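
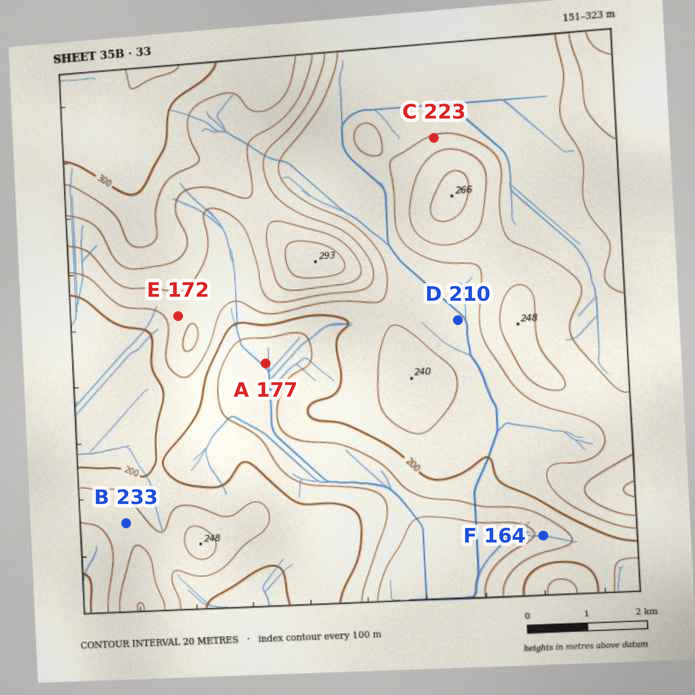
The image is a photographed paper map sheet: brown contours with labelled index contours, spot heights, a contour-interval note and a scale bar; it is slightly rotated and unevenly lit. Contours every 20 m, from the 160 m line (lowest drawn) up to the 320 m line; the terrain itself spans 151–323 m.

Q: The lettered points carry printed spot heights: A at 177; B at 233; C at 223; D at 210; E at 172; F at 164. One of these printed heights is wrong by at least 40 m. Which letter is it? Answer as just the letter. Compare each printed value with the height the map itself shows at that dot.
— E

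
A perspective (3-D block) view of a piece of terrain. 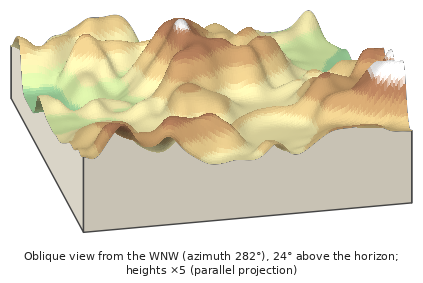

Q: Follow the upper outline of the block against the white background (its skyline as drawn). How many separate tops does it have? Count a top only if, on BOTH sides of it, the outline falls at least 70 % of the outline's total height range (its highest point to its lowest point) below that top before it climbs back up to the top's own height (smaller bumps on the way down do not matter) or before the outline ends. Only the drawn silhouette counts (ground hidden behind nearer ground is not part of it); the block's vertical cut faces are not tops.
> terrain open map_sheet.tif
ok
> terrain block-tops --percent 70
0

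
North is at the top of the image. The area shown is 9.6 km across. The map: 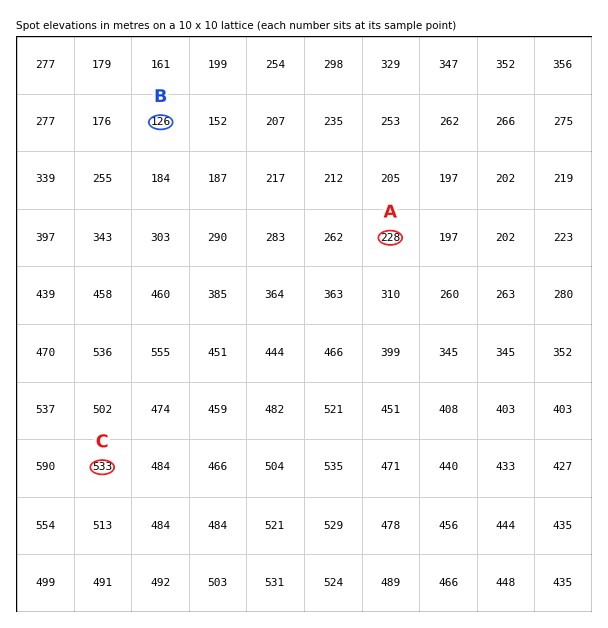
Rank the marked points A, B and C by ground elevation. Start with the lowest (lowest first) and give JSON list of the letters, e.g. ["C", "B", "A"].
["B", "A", "C"]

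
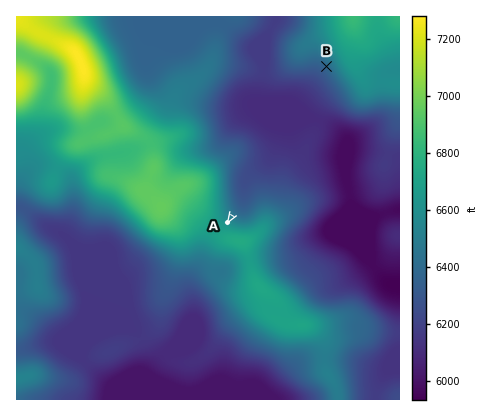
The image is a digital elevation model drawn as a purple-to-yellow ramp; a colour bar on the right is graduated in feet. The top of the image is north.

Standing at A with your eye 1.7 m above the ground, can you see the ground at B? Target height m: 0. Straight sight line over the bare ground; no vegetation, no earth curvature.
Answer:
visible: true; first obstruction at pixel None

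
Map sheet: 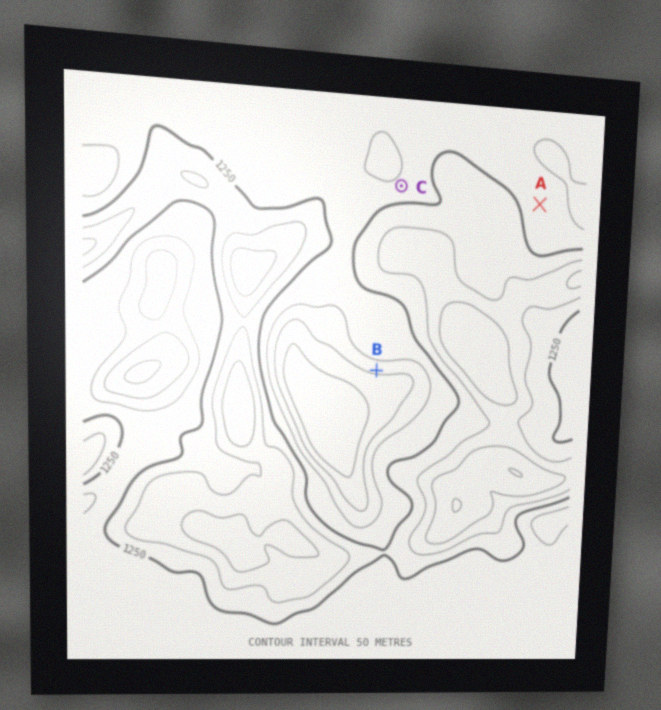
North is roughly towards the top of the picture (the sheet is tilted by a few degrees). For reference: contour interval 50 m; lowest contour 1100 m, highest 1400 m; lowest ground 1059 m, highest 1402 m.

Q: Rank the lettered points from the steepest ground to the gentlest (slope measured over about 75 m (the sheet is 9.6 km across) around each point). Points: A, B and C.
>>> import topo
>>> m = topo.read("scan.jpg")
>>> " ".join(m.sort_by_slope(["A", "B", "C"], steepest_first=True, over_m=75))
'B C A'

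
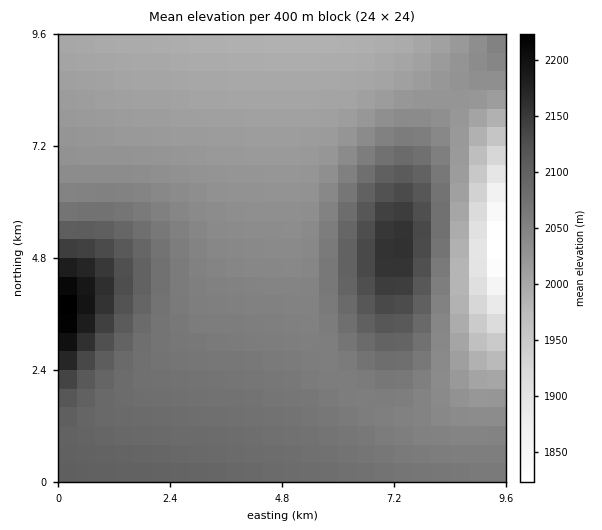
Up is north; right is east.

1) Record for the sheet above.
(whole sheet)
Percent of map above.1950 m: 97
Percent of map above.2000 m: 88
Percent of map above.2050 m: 52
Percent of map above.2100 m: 12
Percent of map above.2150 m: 3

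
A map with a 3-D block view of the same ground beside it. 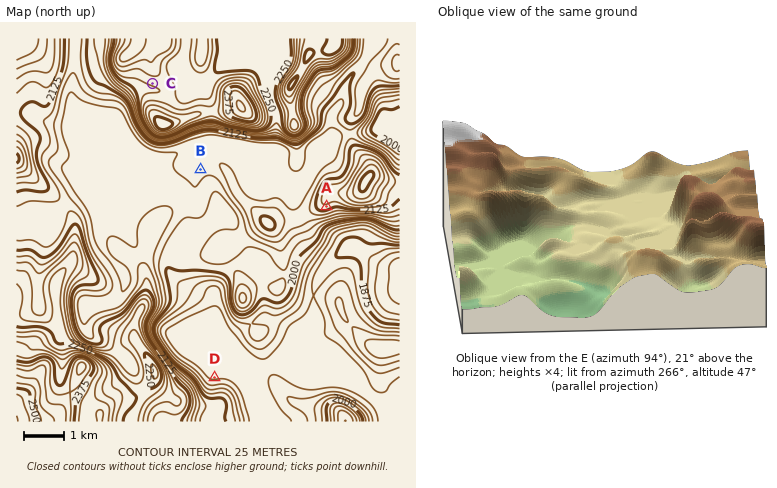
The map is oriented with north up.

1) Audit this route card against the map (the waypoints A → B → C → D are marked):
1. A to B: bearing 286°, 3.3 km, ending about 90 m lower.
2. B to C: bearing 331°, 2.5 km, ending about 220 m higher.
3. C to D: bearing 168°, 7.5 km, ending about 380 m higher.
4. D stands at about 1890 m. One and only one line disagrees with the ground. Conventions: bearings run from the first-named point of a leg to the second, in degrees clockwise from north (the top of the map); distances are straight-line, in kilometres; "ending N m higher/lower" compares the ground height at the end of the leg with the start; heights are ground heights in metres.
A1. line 3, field sense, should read lower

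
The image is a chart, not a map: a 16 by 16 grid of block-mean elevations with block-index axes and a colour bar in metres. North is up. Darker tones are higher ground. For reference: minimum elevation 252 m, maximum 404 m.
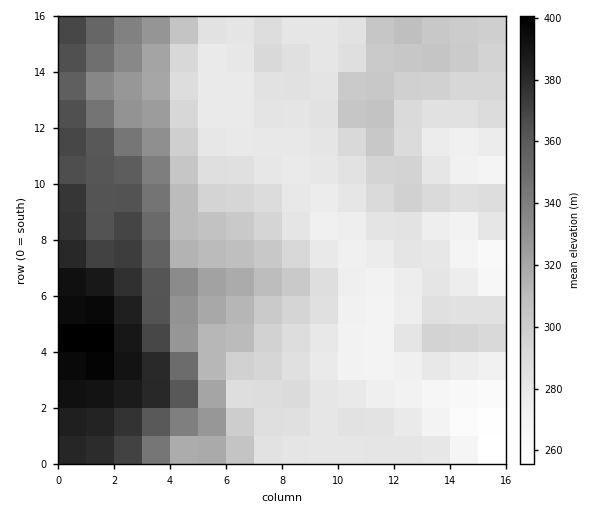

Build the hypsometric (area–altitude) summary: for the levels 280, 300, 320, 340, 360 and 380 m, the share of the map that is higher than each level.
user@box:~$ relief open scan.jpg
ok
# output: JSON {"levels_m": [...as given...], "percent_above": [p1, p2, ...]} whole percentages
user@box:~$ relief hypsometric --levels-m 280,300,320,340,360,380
{"levels_m": [280, 300, 320, 340, 360, 380], "percent_above": [78, 41, 29, 22, 17, 8]}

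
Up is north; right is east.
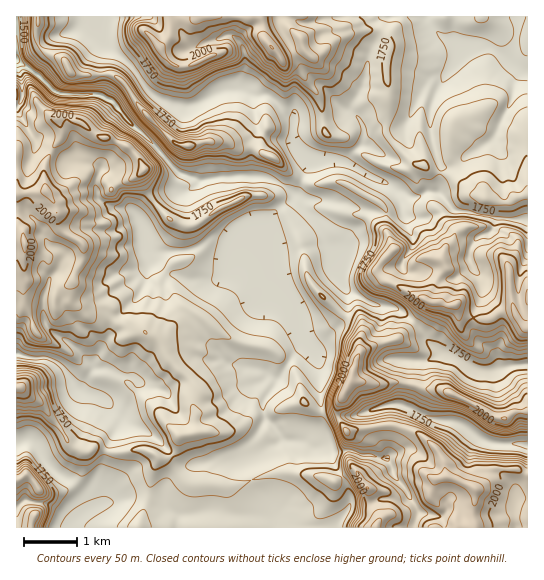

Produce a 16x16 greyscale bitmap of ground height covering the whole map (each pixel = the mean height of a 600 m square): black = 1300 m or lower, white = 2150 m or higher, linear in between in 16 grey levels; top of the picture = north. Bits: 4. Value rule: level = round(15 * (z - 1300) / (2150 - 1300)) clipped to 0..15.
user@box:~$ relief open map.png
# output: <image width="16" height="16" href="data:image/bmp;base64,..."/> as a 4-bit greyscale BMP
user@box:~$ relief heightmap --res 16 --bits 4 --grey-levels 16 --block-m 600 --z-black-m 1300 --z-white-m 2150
<image width="16" height="16" href="data:image/bmp;base64,Qk32AAAAAAAAAHYAAAAoAAAAEAAAABAAAAABAAQAAAAAAIAAAAATCwAAEwsAABAAAAAAAAAAAAAAABEREQAiIiIAMzMzAERERABVVVUAZmZmAHd3dwCIiIgAmZmZAKqqqgC7u7sAzMzMAN3d3QDu7u4A////AKZWd3d3nc3cpmZ3d3i7ztxod4h2ZqrLiJdmiYd4upi8tmZ4dmfbq5l3d4h2ZbqYmamYiGVWiJzNupd2VVdqzb3Lp2ZVVmurrMyneGVVaHmI3Kl2dlZ2Z5m7q4h3ZWaHd6y3mJhnd3d3hlh3Znh3ZnZZh7yZyohlVXdp3Ly6mGVl"/>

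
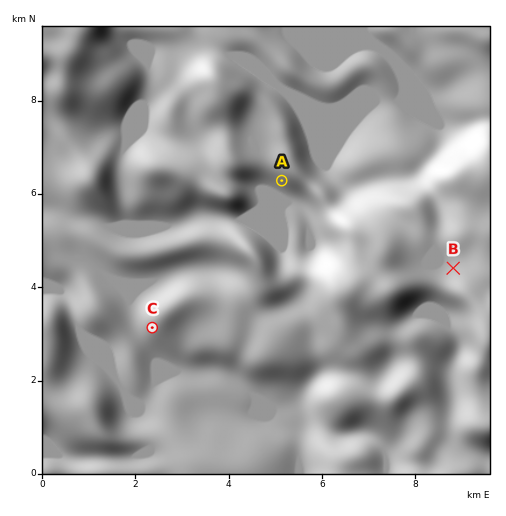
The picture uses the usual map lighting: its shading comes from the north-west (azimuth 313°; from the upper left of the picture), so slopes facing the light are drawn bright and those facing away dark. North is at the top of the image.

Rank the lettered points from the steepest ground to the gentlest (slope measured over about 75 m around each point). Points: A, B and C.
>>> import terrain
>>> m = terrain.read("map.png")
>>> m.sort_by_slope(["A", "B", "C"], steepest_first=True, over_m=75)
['A', 'C', 'B']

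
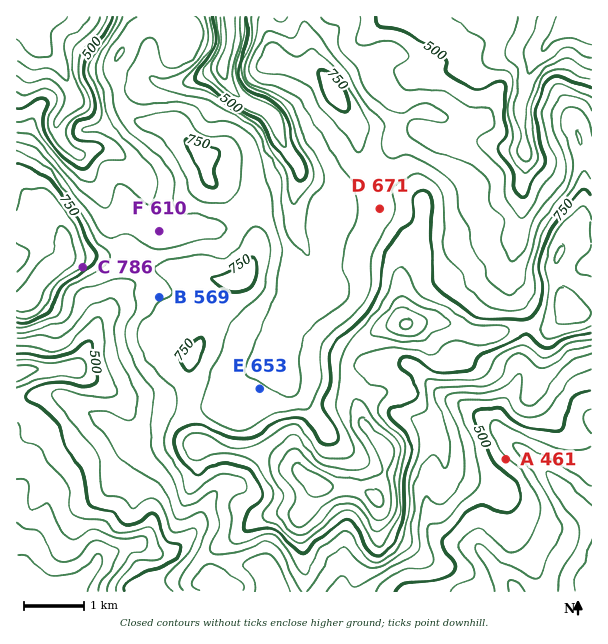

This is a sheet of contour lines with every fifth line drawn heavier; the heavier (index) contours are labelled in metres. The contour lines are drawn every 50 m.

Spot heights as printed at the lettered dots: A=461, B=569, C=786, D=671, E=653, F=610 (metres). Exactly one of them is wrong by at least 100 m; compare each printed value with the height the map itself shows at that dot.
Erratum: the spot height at B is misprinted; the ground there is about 694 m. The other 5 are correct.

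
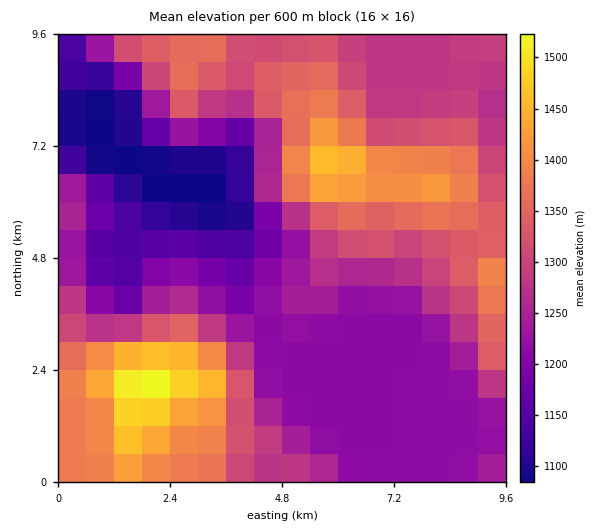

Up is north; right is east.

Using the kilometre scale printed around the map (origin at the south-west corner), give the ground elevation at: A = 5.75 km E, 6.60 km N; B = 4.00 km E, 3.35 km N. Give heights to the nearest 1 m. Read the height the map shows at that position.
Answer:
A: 1467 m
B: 1218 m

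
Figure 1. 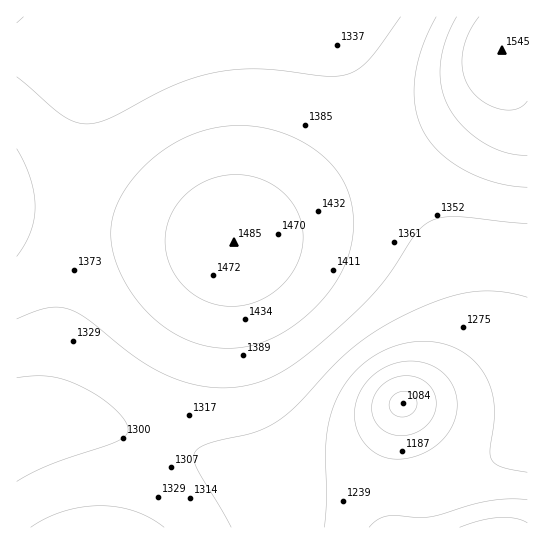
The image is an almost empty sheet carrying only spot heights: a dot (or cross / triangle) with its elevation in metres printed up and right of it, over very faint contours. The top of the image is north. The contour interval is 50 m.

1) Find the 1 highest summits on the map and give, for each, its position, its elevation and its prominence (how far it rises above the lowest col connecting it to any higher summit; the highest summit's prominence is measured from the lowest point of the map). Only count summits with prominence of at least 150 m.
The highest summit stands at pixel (502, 50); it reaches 1545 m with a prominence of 461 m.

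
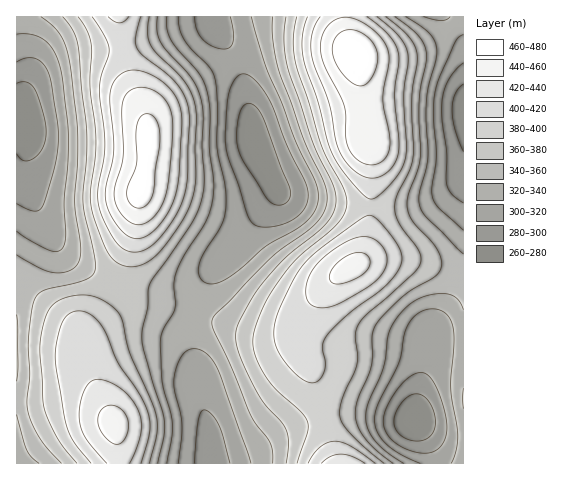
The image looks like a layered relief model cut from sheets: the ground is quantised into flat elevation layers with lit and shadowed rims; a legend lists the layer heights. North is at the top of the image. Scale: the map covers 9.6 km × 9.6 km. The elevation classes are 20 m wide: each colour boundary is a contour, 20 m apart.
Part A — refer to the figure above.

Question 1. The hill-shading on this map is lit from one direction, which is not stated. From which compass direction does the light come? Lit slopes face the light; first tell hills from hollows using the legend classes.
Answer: W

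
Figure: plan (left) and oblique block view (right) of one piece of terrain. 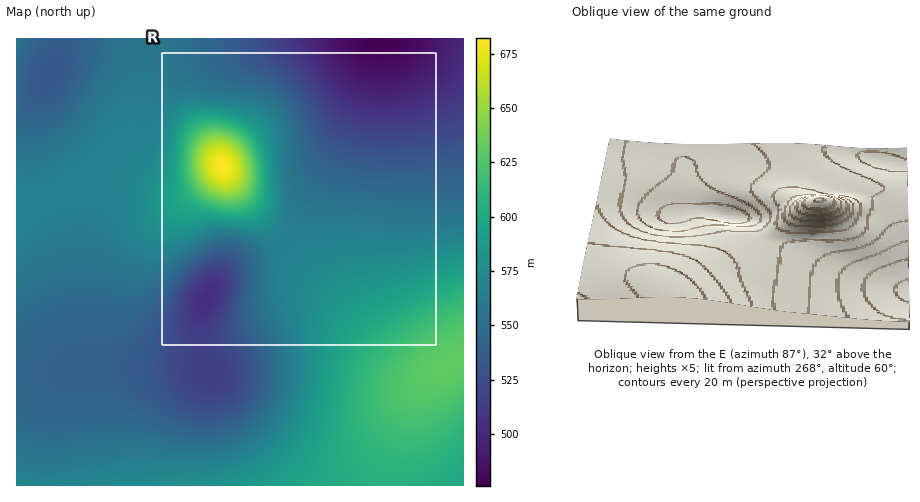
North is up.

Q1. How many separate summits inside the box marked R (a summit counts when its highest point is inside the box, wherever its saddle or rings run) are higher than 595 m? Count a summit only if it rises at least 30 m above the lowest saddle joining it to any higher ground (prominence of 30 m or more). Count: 1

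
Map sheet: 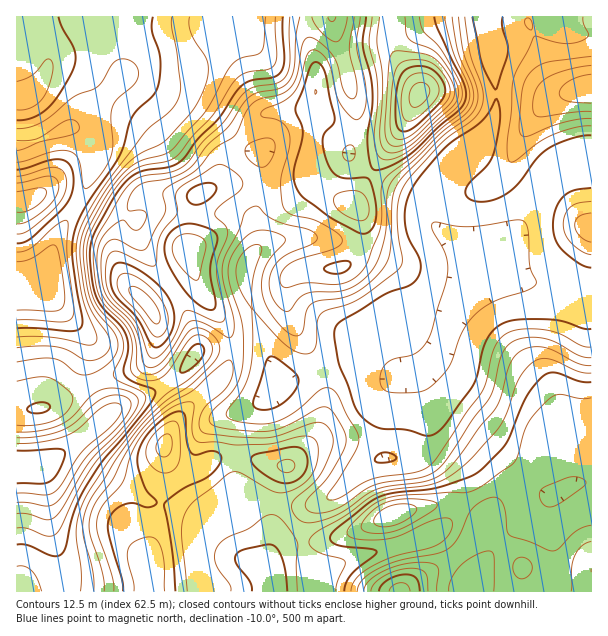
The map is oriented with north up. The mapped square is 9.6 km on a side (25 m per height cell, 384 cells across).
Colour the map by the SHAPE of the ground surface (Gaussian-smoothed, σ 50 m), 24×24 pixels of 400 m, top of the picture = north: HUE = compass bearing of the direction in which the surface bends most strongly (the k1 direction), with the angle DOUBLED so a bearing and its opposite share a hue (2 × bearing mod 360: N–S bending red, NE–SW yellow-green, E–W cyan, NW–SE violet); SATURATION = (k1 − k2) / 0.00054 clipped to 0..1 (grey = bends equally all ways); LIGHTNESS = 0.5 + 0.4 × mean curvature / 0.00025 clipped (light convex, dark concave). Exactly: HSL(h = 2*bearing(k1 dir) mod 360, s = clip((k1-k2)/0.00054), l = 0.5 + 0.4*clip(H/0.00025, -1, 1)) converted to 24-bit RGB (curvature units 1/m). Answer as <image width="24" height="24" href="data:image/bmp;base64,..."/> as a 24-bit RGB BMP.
<image width="24" height="24" href="data:image/bmp;base64,Qk32BgAAAAAAADYAAAAoAAAAGAAAABgAAAABABgAAAAAAMAGAAATCwAAEwsAAAAAAAAAAAAAppuMbGGKVUZ1dVdanqpbydN9cqJkT0B3fFVhY4NUudeJileYQUNtIJGmfs7p3drx9NftskqxUFxpVmR3qJNxh6FqS099qqBxop+PcUubgzWHlZJoiMKVyM2nm2SgQDmDdX+wj6+9vK2JnkiYmkeXYIYuGT8BGzsAoqET6UfA0WasRX9ydLOTm5CwTUKUkbOdn5+GSyyDoz+/ssSodrV5raZyqltbRVxxXI9sgnpprZ1+WHuyTmfm1av+9rH96Z5XGmQICisIxFdFypmfSJtuenBcW2t5c6NropChLyKEbVytz8C3tIiHh3FgtHBcUXJUUHtZZ3hgrZ9Gj5IgDDwNE1I1iHTg5tD75Mz/ppP/Jq7Pxp+VnGyWbmt3bXxxdIlihXVHLS1RToOKvIt9yFhbrFZNoKlftHKdS4Nra0ZSqlZJ1L2VPaZ7EFw1BHQRUJESf2Ef0iJ8ylmamGhys257g2dxc4Bve4BxYmoeI1wiGn5ZXXC87IPb35ixkd2NNGbbt5PiZYHmp73t6tTrxXvMXWyaMnRTXmwxTGUpLF0zsH1fiXtyqmaBrXR8c4lzf3FtubVkTaU4AWkYAjEaMECm9Nfo+N3TD2BWSK5nU6WyUFCFwm+O1Iaql5C4T0q8cHWrf5GlQmaDaY9zn4V+g2KJtaCYm3+leHehrKHd2Mjpr4LSDjokATIMR6MN/83M9DSKLE8SM1odRls0Um49yJhuqpVwWk5pe3hmgXVmV2lyU4aAnnR+jWiAqKV/mIl/c3+UhISQn5iHsmfH1lf1dR21JZYAAEsF/3HO9tLkN5qbT3J4UnBXjLFOtYVqalV4e3l0f393bX56TXZvc1Zno6R3jZmBkrCTYoO6g4SXppigXXiaRjeZyCj1/tbNAp4yBC8g/6N/xmafRDhyiWxRYbhQkI9mdWZ+ent+f4B+eoB/WWl6UmeDnbCQh62ZjcWZR1l8iJWjioukozWFNxIeIRQS//TJ4c+SCBAriv8MhcpUXSFuo8qEa7CMeGR2cG56en19fYJ7e4GBZHaDR5abirqZjbOXpm1fZkdei4xRajs5UwQ2qQc3N61Uzf/M01fpcArLzf7aSReRoTeksNqJcEBBeXQ9T31HZnpnfYpydIJ+dYGBVItqZ5dFg31DjWtOel5ge3xJWDRfPApg5Lvi0frsqu/HbQVenOWTfdVyHgVCyoCwzX9um0KAt6t5RpxVQ3plbJpmZIaGeX6AeIB4fIFtfoBpgXplg3FbZZM8IjFfIBRx1vbMu/CvfRBfuDRvyeuXjIA8ChkuaLm61LLfqp7o18Dp1aXWQYu2e6q1XF6Sd3eBfn+Afn6AhHWAhFlooG1PnsdvCj1NCEyq7PfUvqBFQxlxzN7f38bW34fJITptGV4YYXoabmAkf1gl56tQQ8CMSlWFhFyEgHd3fn96e358c2SDp0ujuJ6X07CcJIJtADIz6K2H23BXLV9UpbUss5YapmMvpzy7elK5sHChTlGWcZix1O/HULWmMi9cgGV4inBjfoZZaIFiWmp/VXOwuc7S27zw783uAEdXEHeS+tHfinzWY3rf8NHrnnDAV5OnRFOOrICPaa60icrT4saxnjVALExZV2uNmHi0wY22ZZxwToV+Rp14e6JbdlaP6bO+kC3MAjAxhthI2JuNRzqX1lFmzYeBiWijPzuJtIKjm8yRRnFoxx45/0wdHWsVGmRHUIV0qGujz4SLU4NyVIBjdYJdOFgTepUnxDZcLjZoO5glj5otNk9LaKiQ4p2km01UQFxZeJpUzbZxXURiSCKE/8vU8MyNBS4aGlUpOWZi1HN1s3lZSGo/XW9DlbVeJXorVnBCX3iHZZ+LiZZ6Unx1PHtSqU5c54uyg2KyUaqCuq5pZbDDCAh05ZOo/8zMxEXCDXtCB2lfWkme4piorWWedU1UyKvRn4C5RHiMXpeDXY+BiG5vgHFkUXNgSHhnkcaZpJvi0FHw7u+0JVmKHQ43qK5s9d3W8df0z+f8ACGZNEiBvaKWvojQrY/bk216wIeNXGqacIqJXXBqX21mloF0Yn9oSo5hTsU2TDYoaCFB/vrNLwxcPi1iSNNx0ezO6u/ctU7KKwRPR2WVhquJd6Cyk5vGbn1pqK+JgGybhGyPeGmHYnN/ioJvk5J2YZtscYpZSilVPbVZ5Pq8SAByimyycutoR70o87xCcSREOiJfUXdfeq5RZYhScHxAe5iGh51zdGl6fHCHdnCQcGiWfniXmaOTfpGJamZ9QDR/odd6ss8xHhI+p31r6OOfYIxTxcFKhkmRNSJ6j3ijiah+eWVujXhp"/>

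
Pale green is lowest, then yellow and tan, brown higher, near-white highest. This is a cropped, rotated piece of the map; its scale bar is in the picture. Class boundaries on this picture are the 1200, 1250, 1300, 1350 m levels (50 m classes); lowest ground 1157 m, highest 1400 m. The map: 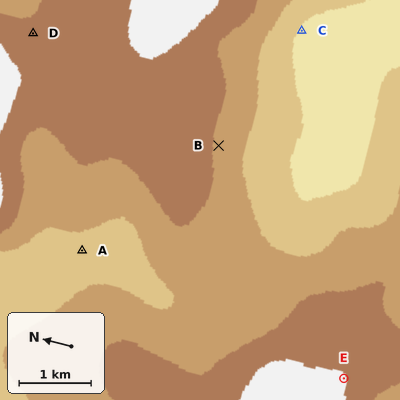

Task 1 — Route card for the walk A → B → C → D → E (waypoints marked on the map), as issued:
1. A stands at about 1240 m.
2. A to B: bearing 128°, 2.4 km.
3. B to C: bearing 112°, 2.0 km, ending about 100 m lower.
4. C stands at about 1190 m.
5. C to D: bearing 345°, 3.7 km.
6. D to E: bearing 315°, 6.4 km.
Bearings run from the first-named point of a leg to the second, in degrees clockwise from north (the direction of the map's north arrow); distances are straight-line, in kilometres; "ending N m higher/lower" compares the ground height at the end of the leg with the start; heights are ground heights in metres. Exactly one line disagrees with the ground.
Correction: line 6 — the bearing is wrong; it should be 214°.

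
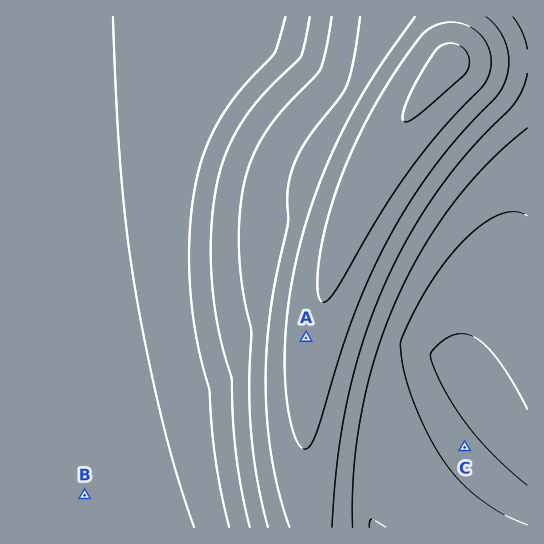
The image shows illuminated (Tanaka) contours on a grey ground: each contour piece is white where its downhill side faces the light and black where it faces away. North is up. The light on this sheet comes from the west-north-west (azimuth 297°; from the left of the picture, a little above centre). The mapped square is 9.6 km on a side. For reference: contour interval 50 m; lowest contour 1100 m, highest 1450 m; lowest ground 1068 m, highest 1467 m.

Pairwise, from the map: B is below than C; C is below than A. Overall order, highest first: A C B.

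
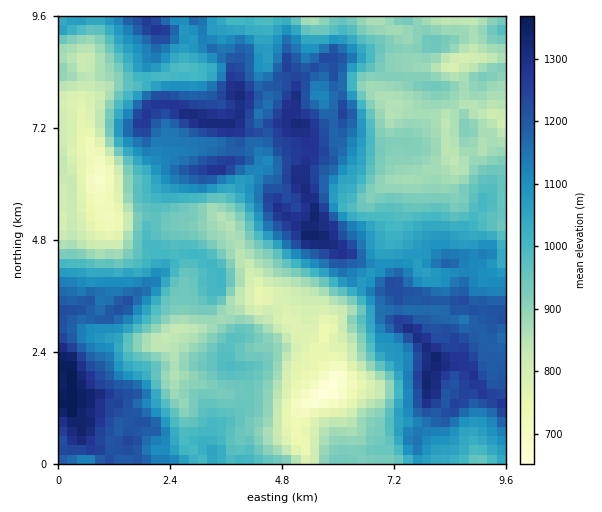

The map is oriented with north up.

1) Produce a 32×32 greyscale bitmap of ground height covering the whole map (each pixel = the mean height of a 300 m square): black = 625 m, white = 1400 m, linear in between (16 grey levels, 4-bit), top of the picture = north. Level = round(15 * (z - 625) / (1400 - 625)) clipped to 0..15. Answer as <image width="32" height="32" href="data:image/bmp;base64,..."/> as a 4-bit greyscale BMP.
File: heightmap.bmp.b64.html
<image width="32" height="32" href="data:image/bmp;base64,Qk12AgAAAAAAAHYAAAAoAAAAIAAAACAAAAABAAQAAAAAAAACAAATCwAAEwsAABAAAAAAAAAAAAAAABEREQAiIiIAMzMzAERERABVVVUAZmZmAHd3dwCIiIgAmZmZAKqqqgC7u7sAzMzMAN3d3QDu7u4A////ALq8u6qYiHd2U0ZmZnmYh3jNy8yqh4h3ZDJFVWaKmZiJ3ty7und3dlQiRVVnmqqYmu7cu6hmd3ZkIiM0Vpq7uqvu7MuXVmZmZCERI0WL28vM7ty7llZmZmUyERI1i+zMy+7LmHVVZ3dlMiETRpvdzbvtuodlVmd2ZUMiNHib3dy726mGREVmdmVDIzWJnNzLu7qZl2REVmZUMzJGis3Mu7u7u7l2VVVVQzMzRpvLu7u7u7q7l2ZmQzMzRFebu7u7u6qqqqhmd1MzRFZ5rLuquqqZiIiZdndkRVZ5qZq5maqZd2ZneHd3VFZ5q8uZmZqqqFVERnd3dVVorN3bmImZmZhEMjZ2ZlVWis3tuoiIiYiHQyIldmZVV5zd3Jh3d4d3dkMiNnd2ZWitzdp2Z2ZmZ3dDIkZ4mZiJrM3Jh2VVVWZ3QxJGiau7qavNyohlVVVWZkMiWJqrzMuqzcuodlVVRVZDJHmqqqq7q83LqXZmVEVVMzWbuqu8zLzdy7l1ZVRVVDM2nMvN3dy83cu5ZVVUVUQzNYrM3Mzdq9y6yFRFVVREQ0Roq7q83bvMqqZVVWZVVVRFZ3eIiturzKumVWZlVWVURWiYd4nLmsu7qHZVVDRVVEaJqpmqu5m5q6h2VWZURXZXmrypqZmJqIiHZlVmVVaIiKvLmqiIeIZWdlVlVERW"/>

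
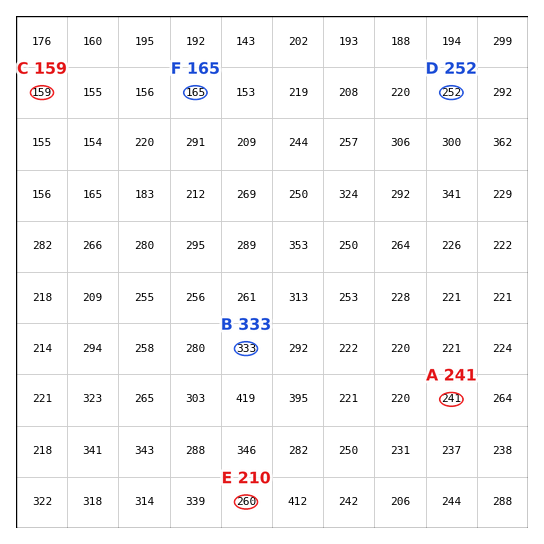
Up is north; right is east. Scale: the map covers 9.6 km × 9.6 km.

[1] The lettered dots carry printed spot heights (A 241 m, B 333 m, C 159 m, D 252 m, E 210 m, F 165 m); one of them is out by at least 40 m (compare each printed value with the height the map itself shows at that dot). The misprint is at E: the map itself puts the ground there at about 260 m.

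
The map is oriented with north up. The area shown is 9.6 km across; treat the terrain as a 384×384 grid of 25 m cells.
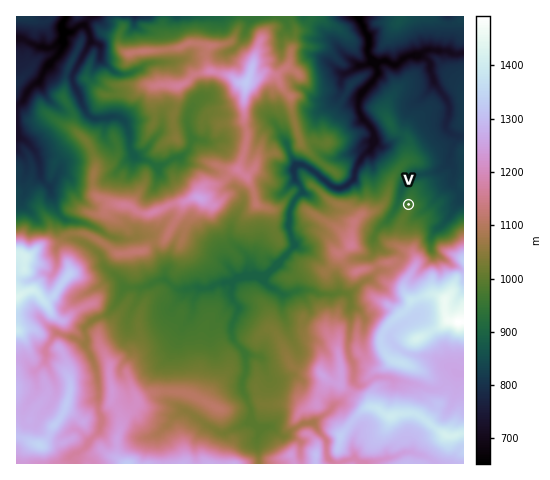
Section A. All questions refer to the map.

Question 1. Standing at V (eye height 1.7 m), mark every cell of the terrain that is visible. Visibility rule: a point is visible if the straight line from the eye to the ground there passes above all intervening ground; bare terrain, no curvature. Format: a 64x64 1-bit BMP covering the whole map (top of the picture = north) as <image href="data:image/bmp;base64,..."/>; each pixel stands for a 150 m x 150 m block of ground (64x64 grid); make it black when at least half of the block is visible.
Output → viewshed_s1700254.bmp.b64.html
<image width="64" height="64" href="data:image/bmp;base64,Qk0+AgAAAAAAAD4AAAAoAAAAQAAAAEAAAAABAAEAAAAAAAACAAATCwAAEwsAAAIAAAAAAAAA////AAAAAAAAAAAAAAAAAAAAAAAAAAAAAAAAAAAAAAAAAAAAAAAAAAAAAAAAAAAAAAAAAAAAAAAAAAAAAAAAAAAAAAAAAAAAAAAAAAAAAAAAAAAAAAAAAAAAAAAAAAAAAAAAAAAAAAAAAAAAAAAAAAAAAAAAAAAAAAAAAAAAAAAAAAAAAAAAAAAAAAAAAAAAAAAAAAAAAAAAAAAAAAAAAAAAAAAAAAAAAAAAAAAAAAAAAAAAAAAAAAAAAAAAAAAAAAAAAAAAAAAAAAAAAAAALAAAAAAAAAA8AAAAAAAAAT4AAAAAAAABPwAAAAAAAMCcAAAAAAAAAPkAAAAAAABAzwAAAAAAAMOPAAAAAAAAwEcAAAAAAADgAwAAAAAAAHABAAAAAAAAeAEAAAAAAAAMAAAAAAAAAASAAAAAAAAABIAAAAAAAAAGQQAAAAAAAAMDAAAAAAAAAwcAAAAAAAAB/wAAAAAAAAAPAAAAAAAAAA8AAAAAAAAADwAAAAAAAAAHAAAAAAAAAAMAAAAAAAAAAwAAAAAAAAADAAAAAAAAAAMAAAAAAAAAAwAAAAAAAAADAAAAAEAAAAcAAAAAYAAABwAAAAB/wAAHAAAAACIAAAcAAAAAMAAAAAAAAAAxAAAAAAAAABAAAAAAAAAAAAAABwAAAAAAAAAfAAAAAAAAB/8AAAAAAAAB8Q=="/>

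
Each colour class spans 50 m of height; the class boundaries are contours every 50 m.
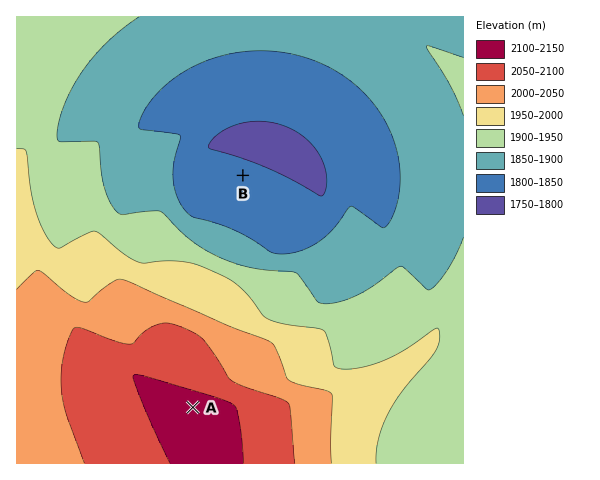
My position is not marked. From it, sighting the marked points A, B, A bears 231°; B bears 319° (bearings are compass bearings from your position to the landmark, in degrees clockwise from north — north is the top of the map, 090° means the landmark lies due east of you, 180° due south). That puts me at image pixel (341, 288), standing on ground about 1880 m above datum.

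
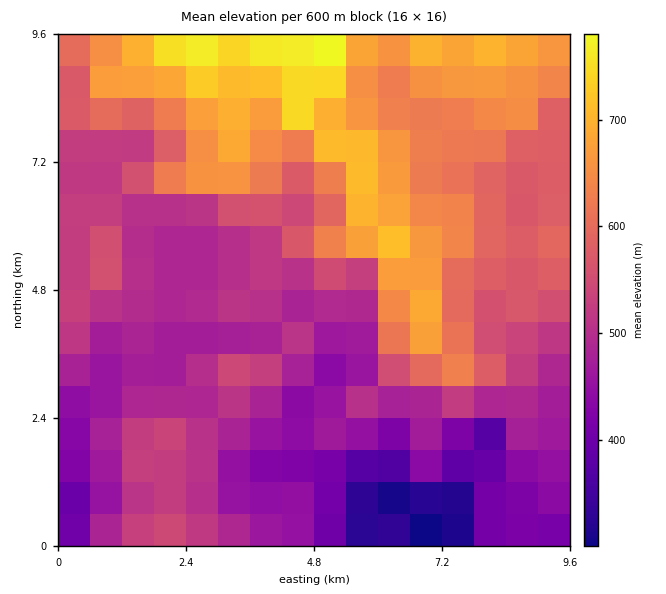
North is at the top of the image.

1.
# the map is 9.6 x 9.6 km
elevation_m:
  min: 290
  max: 800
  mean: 550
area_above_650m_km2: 18.5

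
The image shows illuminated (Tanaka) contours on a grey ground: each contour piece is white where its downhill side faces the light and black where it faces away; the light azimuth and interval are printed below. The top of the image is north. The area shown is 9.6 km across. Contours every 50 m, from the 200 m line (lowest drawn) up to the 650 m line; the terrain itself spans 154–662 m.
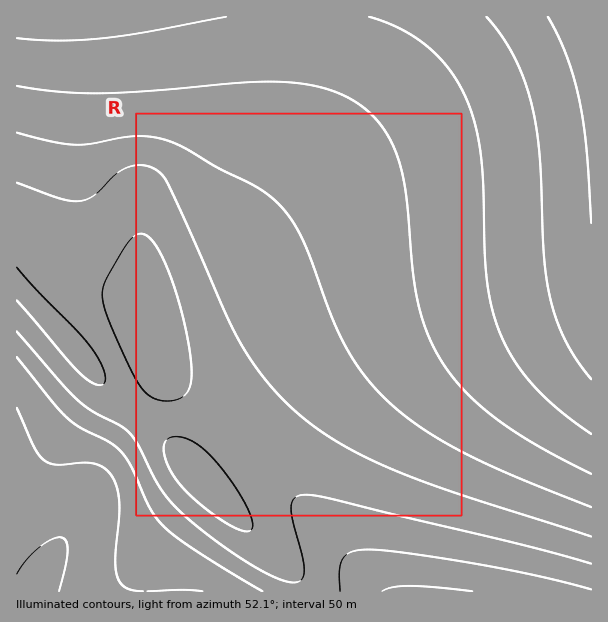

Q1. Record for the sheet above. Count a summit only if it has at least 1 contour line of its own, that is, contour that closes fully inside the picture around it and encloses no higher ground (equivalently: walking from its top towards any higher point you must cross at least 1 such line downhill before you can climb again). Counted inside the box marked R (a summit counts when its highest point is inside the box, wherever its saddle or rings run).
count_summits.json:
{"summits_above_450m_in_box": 1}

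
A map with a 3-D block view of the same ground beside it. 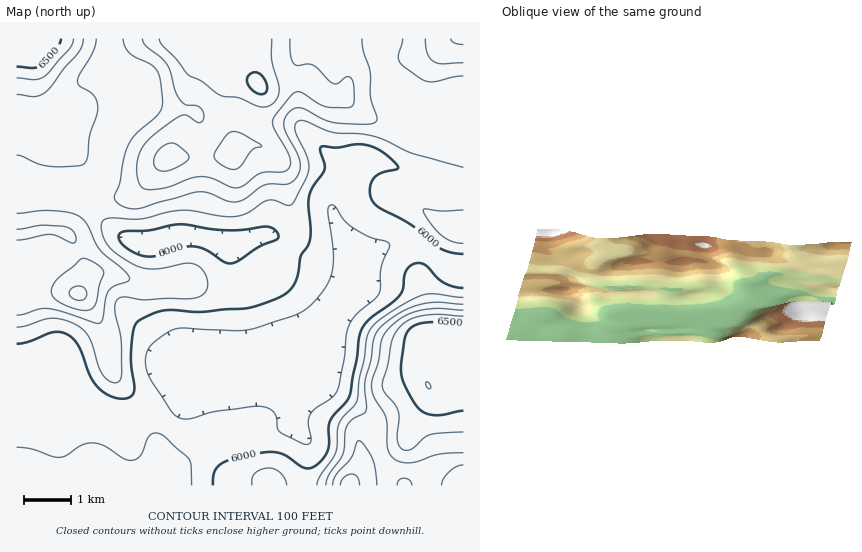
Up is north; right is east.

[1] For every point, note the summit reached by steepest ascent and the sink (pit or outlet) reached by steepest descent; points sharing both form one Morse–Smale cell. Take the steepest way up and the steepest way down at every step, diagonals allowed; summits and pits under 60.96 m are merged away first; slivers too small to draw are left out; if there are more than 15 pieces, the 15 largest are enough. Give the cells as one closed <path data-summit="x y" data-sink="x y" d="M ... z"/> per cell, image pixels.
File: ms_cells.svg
<path data-summit="258 84" data-sink="17 477" d="M378 38l-268 0-1 27 6 12 12 13 2 9-17 35-4 46-12 23 0 11 21 19 23 10 14 0 20-7 16-1 44 9 29-9 9 0 13 6 26 17 35 5 5 9-3-21-14-32-2-10 15-21 11-25 5-4 19 3 38 14 19 12 6 0 9-7 4-8 5-21 0-21-5-12-4-4-34 0-15-7-11-10-5-8-9-29z"/><path data-summit="428 385" data-sink="17 477" d="M404 242l-13 1-10 5-17 15-6 10-6 20-18 21-17 33-5 5-10 3-11 0-15 4-17 7-25 16-39 10-7 6-28 42 0 10 7 18-1 18 298-1 0-213-17-6-30-20z"/><path data-summit="78 294" data-sink="17 477" d="M61 194l-45 2 0 176 30 3 11 4 8 5-11 24-1 31-5 21-12 18-3 2-16-2-1 7 72 1 4-10 12-2 40 10 21 2 2-18-7-18 0-10 28-42 7-6 39-10 27-17-18-4-12-13-1-103-40-10-16 1-20 7-18-1-19-9-33-28z"/><path data-summit="34 39" data-sink="17 477" d="M463 110l-12 3 7 6 4 7 1 26-5 21-11 14-8 1-19-12-38-14-19-3-5 4-11 25-15 21 2 10 14 32 3 21-5-9-35-5-26-17-13-6-9 0-33 10 1 103 8 11 13 6 8 0 24-9 18-1 10-3 5-5 17-33 18-21 6-20 6-10 8-9 16-10 16-2 13 4 30 20 9 4 8 1z"/><path data-summit="34 39" data-sink="17 477" d="M109 38l-93 1 1 157 44-2 17 7 18 13 0-11 12-23 4-46 17-35-2-9-12-13-6-12z"/><path data-summit="463 39" data-sink="17 477" d="M463 38l-84 0 1 23 9 29 5 8 17 14 15 4 20 0 17-6z"/><path data-summit="428 385" data-sink="17 477" d="M32 373l-16 0 0 104 8 3 9 0 3-2 12-18 5-21 1-31 11-23-8-6z"/><path data-summit="428 385" data-sink="17 477" d="M104 474l-12 2-4 9 76 0-20-1z"/>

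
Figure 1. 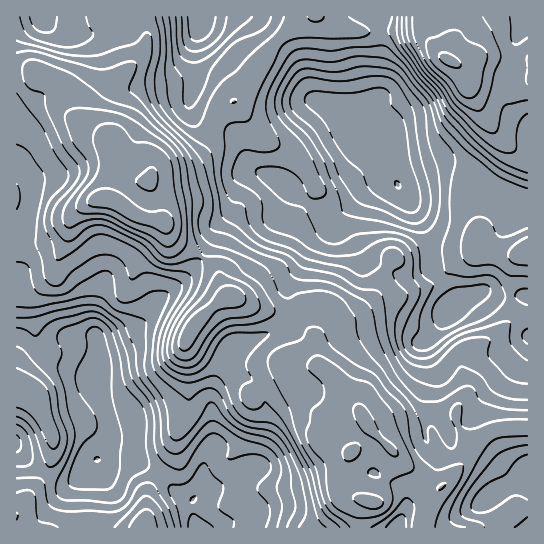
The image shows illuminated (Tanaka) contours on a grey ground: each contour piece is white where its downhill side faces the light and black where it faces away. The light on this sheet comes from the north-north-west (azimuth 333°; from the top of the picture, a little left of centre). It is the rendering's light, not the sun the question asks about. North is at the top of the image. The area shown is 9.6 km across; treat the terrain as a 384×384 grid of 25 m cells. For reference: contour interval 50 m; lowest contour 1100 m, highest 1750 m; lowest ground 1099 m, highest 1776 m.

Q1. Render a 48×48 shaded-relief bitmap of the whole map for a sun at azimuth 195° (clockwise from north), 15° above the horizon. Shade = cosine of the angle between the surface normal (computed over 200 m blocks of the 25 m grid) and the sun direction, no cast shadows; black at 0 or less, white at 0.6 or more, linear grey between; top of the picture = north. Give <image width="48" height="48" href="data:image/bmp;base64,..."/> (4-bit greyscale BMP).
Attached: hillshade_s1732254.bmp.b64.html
<image width="48" height="48" href="data:image/bmp;base64,Qk32BAAAAAAAAHYAAAAoAAAAMAAAADAAAAABAAQAAAAAAIAEAAATCwAAEwsAABAAAAAAAAAAAAAAABEREQAiIiIAMzMzAERERABVVVUAZmZmAHd3dwCIiIgAmZmZAKqqqgC7u7sAzMzMAN3d3QDu7u4A////AGZDIzMyNEITeqmHd2ZXvuzM3KZnUwA2iFZCIiIRIzEUeIiIiHZovtu7u5dnZCI1ZzRCERESMyEld3d4mYiKy5iGaJh4h2ZURSNEMiI1UyJYl3d3eIiauXVDNoh3iImHVRJHZERWUyWamJh2Zmirp2ZEaJhUV4mYZSN5hlVnVFiqiJmHd4rMqIh3iYYzNYiYd0aah3d3Zoq6iIiJqrzdqIiJmFIkNHiImXmpd4iHd5q6mYibzd3bh2Z4hSJFVWeJvLunRYiHd4mqmZrO7u3IZlZ3YyRmZkWJq9yUJGZ3d4mZmr3v7tyXZnd2U0RVdlRWZttzJFV3eZmHib3ty7qHZ4dlQzNFZlQyEbljREV3mruXeKy6iJmGZ3ZUIhIzRVQhEHZDREV4rNupmruXaKl2d2VDEAIzM0MiIlMSRVZ4rMvMy7qGeZh3h1MhEBIzQzMzMzITVnd4q7zu26h3iYd4djIREREkVTNERDNFZ3eJmZvuyodmd2ZmUyIiIQADVVRFQ0VmZneKqImsqYdmZURFQjQzIQARJEVVQ2d2ZmebqYd4iJmYdURFREVEMjVCABNVRKmIiZrMqXVEeKvMuXZlRVVUNGdTAAAkV8u7zM7+uYUyR5zduoZUVmVURndUMhEjV7vN3e/tupZCJHq6hlVWZlQzVodmdkRERJq93My6qYhkM2d1MzRVQyETVmZ4mHZmZXisuqqYmZqoVVMQEkQyEAATRERYqqqZmXiamZmYiazbllIAI0MhAAE0RVM2m8zLu4mYiZmpic/sp0ISIiIQAAJFZ2RHiqu6u4mYmZmqm97blSARAAAAABNFZTNniIiIiXiJqpmr3u24UhEQAAASIjNDIAJXd3dlRGebuqvO/+uWMiIQASM0M0QxAABGZmZUMYeJms7//KhkNEIiNERURVMhAAA2d1RFQ4d2ed/9lmVDRlM0VVVVZ1MhABNWd2RFZXdkRoqXVWZDRUNERERXl0MiEUZ3h2VWeGhkMzRVZ3ZDMyMyI0V4dDMzNGiYd1Vom2h2VDRWZ3ZDMyMzNGiXQiRVVomYdleb3nd4mHZmZWVDIzVWeJqWMjRVZ5mYdnre7XeJq6h2VVMgEkZ4mql0IjRFZ4mYiK3tuXeau6h2VDAAAkZ5qYZCEkZmZ4mZq9/rhniaqYdlQxAAA1Z5h1MQFGd3d4maze7IZYmql2VDMgAAFWeIdTEANWd4iJiL3uyXdpqpdkMhEAABNXiYZCACRmZniZmc7+p2eKqXVDIQEAAkVWiHZTM1Z3dniarN79l3iqmHVUMzMiNFVVVWdmZ3iZmIib3//rh3ipiHZURWZURVZlVFd4iavLuqu9//64dneYdlQyM1ZmVEVVVVaIms3cu83e//2WZnd1QhAAIzRWVCM0VlV4m93MvN3v/9llZndxAAABMzNGUyESNFVXm8zMzMzv+3VERVVQAAI0RURVQyEiMzNGm8u7y7vNx0RENEVCAkZnd3dkMjNEQzNFiqqZh3ialkNERFVDJGd3iIhkIzRWZUNFeKmGVEaJhUNFVFVA=="/>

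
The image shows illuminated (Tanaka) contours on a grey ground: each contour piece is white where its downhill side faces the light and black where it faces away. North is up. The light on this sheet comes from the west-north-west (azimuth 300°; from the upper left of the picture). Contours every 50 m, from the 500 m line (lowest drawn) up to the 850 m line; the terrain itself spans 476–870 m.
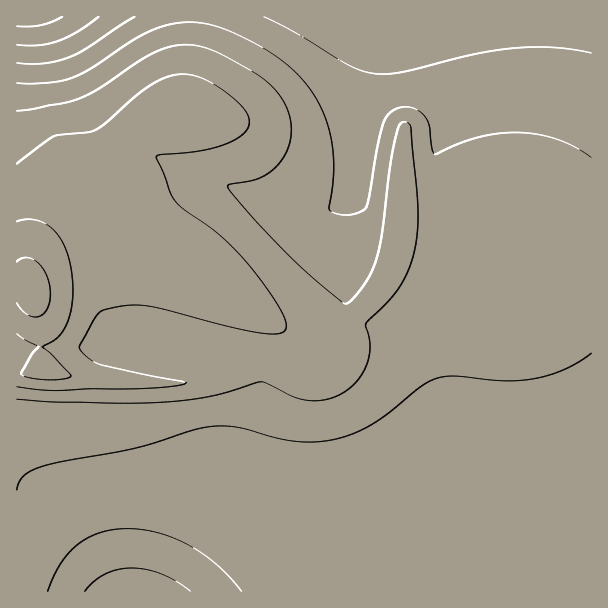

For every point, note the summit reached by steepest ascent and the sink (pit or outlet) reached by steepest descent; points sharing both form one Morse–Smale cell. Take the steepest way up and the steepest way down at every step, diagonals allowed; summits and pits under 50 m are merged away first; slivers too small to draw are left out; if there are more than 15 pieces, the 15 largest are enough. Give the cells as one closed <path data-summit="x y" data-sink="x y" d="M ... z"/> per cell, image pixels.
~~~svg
<path data-summit="30 288" data-sink="137 591" d="M405 241l-8 1-5 21-8 19-12 17-19 19-36 28-11-2-31-20 5 11-3 18-5 9-15 8-39 10-30 4-77-4-57-7-37 0-1 218 575 1 1-343-64-3-73 2-30-2z"/><path data-summit="30 288" data-sink="363 17" d="M591 16l-400 0-3 50-6 45-3 4-20 5-22 10-10 10-12 25-11 15-60 59-10 15-2 6 27-30 7-4 14 2 40 18 65 19 22 12 92 63 7 4 11 2 36-28 25-27 12-21 8-29 57 7 45-2 91 2z"/><path data-summit="30 288" data-sink="23 17" d="M189 16l-173 1 1 356 37 0 41 6 63 5 49-2 30-6 27-9 8-5 5-9 3-11-3-15-19-15-51-35-22-12-65-19-31-16-15-4-11 2-23 21-10 18 4-13 10-15 60-59 11-15 12-25 10-10 22-10 20-5 3-4 8-66z"/>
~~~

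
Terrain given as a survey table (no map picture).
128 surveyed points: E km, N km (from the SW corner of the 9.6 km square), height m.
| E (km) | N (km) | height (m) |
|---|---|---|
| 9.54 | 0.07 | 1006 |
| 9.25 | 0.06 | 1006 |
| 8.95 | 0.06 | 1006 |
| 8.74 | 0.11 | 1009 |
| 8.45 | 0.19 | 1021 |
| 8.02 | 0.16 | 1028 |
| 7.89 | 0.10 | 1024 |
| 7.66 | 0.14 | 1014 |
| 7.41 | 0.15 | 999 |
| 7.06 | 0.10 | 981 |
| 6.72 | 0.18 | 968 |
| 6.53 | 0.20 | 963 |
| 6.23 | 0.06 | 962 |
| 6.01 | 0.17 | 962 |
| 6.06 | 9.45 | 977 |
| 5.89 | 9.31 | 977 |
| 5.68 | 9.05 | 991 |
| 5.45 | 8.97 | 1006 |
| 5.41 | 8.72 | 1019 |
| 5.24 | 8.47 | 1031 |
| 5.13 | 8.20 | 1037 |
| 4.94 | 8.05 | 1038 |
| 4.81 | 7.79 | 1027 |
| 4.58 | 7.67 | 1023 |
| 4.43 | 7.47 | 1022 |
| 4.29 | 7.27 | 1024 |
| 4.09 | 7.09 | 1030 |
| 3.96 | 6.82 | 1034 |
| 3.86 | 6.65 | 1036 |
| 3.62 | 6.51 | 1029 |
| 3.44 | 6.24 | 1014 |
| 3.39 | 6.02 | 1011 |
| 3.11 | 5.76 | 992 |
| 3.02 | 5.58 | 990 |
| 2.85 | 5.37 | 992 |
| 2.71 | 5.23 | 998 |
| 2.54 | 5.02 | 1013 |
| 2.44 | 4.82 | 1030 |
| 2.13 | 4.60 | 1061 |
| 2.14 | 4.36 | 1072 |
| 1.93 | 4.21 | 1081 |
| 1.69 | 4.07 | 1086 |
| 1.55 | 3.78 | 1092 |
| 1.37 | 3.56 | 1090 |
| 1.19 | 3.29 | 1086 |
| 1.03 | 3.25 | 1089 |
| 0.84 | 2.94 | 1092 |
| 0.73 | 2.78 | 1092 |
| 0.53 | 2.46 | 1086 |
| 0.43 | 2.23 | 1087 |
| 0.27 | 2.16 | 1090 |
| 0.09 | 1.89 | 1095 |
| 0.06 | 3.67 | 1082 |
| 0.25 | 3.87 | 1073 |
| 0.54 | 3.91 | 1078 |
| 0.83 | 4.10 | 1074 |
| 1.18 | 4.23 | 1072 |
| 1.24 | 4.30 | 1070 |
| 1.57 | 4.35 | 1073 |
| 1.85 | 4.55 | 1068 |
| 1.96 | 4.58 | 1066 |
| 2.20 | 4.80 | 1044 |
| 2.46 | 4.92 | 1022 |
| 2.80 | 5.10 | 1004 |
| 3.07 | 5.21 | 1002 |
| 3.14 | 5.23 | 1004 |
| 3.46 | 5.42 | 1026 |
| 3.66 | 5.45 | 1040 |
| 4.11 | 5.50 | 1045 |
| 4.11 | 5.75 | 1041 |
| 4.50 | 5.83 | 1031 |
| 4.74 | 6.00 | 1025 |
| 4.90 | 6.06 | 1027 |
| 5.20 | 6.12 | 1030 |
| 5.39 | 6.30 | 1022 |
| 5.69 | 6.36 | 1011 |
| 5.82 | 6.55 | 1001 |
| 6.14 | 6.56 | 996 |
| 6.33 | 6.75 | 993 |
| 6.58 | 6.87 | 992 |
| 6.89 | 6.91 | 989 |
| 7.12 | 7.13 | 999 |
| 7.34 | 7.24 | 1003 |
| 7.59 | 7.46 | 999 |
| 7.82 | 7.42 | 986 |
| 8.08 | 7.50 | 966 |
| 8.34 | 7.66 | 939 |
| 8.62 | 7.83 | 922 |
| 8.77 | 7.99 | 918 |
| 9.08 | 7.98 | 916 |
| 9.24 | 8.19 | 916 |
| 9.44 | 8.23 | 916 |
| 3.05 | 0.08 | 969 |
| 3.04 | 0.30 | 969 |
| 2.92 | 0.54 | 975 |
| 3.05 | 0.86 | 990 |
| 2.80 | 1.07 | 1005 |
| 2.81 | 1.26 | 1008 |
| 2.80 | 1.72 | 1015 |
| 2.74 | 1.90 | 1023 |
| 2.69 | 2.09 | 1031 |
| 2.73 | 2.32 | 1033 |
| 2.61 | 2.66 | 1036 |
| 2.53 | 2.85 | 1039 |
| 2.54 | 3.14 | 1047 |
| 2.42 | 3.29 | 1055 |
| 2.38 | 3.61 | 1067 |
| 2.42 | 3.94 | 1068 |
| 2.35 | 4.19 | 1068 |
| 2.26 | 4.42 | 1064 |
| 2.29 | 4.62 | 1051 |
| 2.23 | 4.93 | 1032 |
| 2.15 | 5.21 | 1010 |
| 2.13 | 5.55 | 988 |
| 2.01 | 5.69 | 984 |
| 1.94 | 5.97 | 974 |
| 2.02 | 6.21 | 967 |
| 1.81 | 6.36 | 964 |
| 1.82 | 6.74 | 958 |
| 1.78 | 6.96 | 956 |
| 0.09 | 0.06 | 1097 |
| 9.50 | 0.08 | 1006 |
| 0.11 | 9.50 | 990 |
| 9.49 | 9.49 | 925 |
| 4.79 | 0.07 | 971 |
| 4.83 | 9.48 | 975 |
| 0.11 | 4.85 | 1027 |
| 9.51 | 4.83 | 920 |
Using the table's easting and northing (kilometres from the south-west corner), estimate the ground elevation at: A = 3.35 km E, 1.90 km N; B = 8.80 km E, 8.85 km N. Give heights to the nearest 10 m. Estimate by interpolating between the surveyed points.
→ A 1010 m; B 940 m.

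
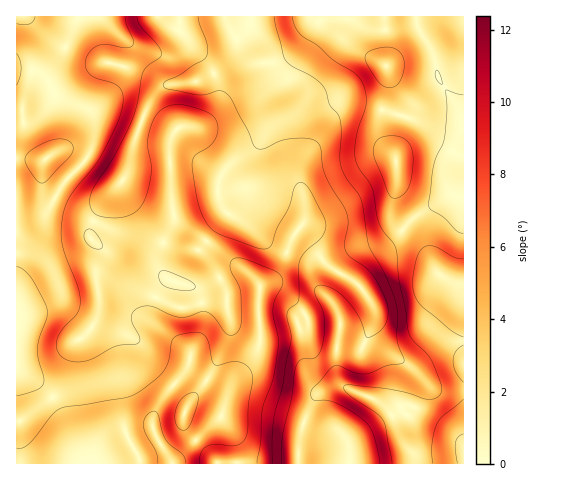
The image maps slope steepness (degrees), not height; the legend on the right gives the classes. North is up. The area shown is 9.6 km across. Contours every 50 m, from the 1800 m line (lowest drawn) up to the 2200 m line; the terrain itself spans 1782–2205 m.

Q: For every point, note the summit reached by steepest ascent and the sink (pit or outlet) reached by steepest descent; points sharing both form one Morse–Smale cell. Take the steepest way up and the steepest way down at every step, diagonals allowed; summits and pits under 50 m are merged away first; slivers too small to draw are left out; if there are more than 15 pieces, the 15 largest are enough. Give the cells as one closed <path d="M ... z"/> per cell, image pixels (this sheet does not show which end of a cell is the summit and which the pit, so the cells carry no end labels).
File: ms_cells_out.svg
<path d="M463 16l-47 1 2 12 16 26 4 23 24 37 0 17-17 34 0 13 5 11 5 5-10 3-32 20-22 24-21 11-9 9-8 19-24-14-7-8-8-14-16-15 6-9 1-11-2-10-5-6-41-5-21 0-40 3-17 5-6 5-2-2 0-62 5-8 5-3 14 0 6-3 13-14 5-14-3-20-9-14-8-9-12-3-12 4 15-8 23 2 22-9 16-14-1-9-234 1 1 447 447-1z"/><path d="M416 16l-96 0-17 34-19 27-29 16-25 9-17 17-12 7-20 1-5 3-6 11 1 59 2 2 6-5 17-5 40-3 54 3 8 2 4 5 1-5-3-11 2-18 27-48 8-10 10-3 35 5 53 19 26 0 2-8-3-9-22-33-4-23-16-26z"/><path d="M350 104l-8 1-10 7-30 53-2 18 4 17 1 16-7 14 16 15 8 14 7 8 24 14 8-19 9-9 21-11 22-24 32-20 10-3-5-5-5-11 0-13 15-30 2-7-27-1-45-16z"/><path d="M319 16l-68 0-3 12-20 15-15 5-23-2-10 5 12-1 7 3 13 16 6 14 1 13-3 12-14 16 11-5 17-17 25-9 29-16 19-27 16-30z"/>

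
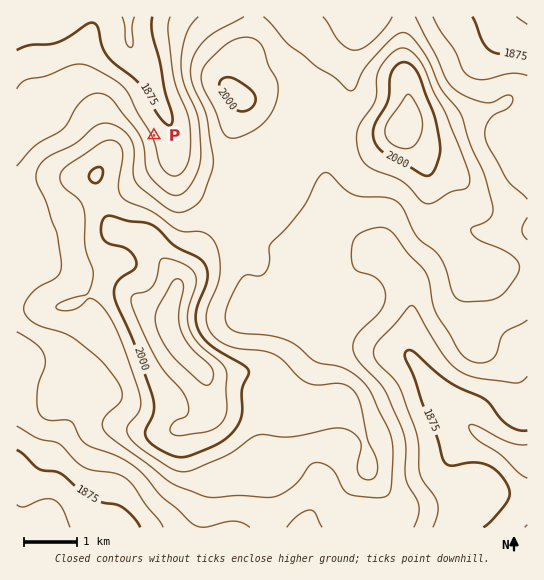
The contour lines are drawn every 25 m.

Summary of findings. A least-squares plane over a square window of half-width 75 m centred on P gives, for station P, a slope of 6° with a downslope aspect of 63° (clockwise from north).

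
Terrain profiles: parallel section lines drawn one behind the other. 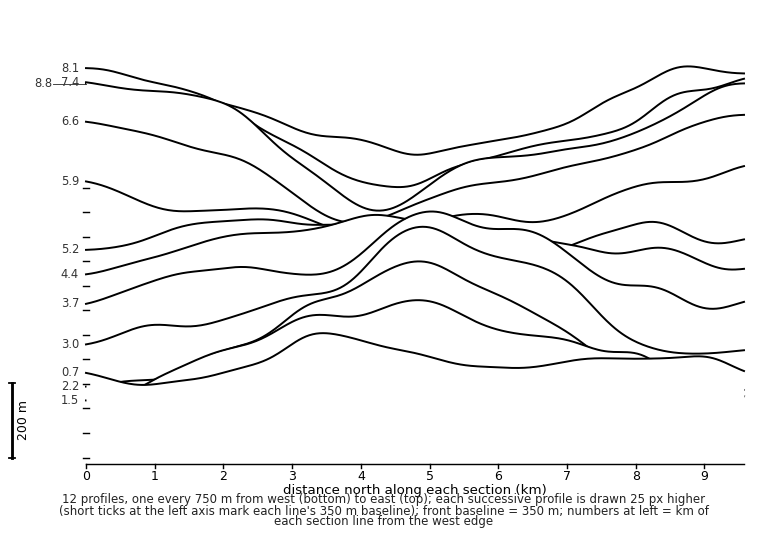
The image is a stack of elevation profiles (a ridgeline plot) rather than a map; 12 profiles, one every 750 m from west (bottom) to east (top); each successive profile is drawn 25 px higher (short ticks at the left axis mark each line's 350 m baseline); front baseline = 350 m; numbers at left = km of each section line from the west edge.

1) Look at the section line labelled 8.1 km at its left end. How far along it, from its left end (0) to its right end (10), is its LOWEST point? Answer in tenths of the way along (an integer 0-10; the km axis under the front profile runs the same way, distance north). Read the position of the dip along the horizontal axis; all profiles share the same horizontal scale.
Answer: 5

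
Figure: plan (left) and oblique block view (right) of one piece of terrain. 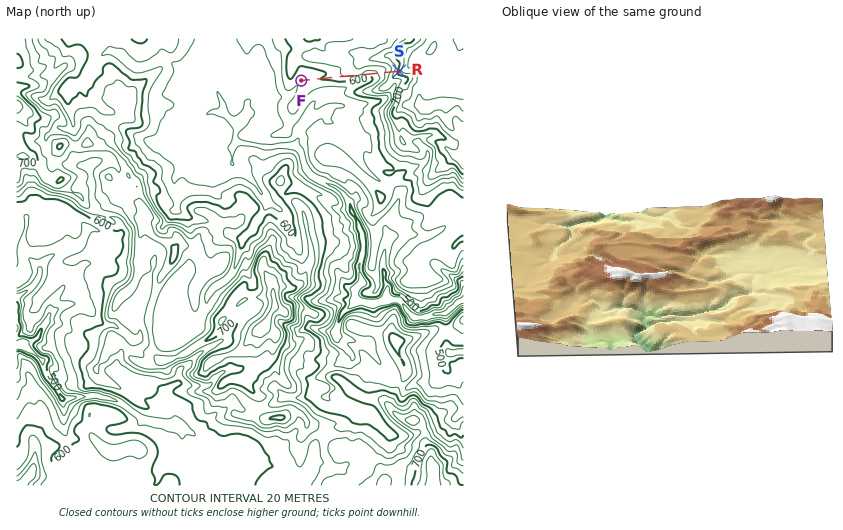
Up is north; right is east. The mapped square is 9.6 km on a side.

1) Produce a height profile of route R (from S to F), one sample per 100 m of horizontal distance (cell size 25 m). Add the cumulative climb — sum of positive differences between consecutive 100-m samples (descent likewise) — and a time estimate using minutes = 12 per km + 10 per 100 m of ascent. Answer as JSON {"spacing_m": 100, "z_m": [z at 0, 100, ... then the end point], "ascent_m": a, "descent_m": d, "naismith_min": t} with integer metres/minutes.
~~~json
{"spacing_m": 100, "z_m": [709, 682, 658, 641, 629, 615, 608, 609, 616, 621, 621, 621, 618, 613, 607, 602, 601, 600, 599, 597, 592, 583, 583], "ascent_m": 13, "descent_m": 139, "naismith_min": 27}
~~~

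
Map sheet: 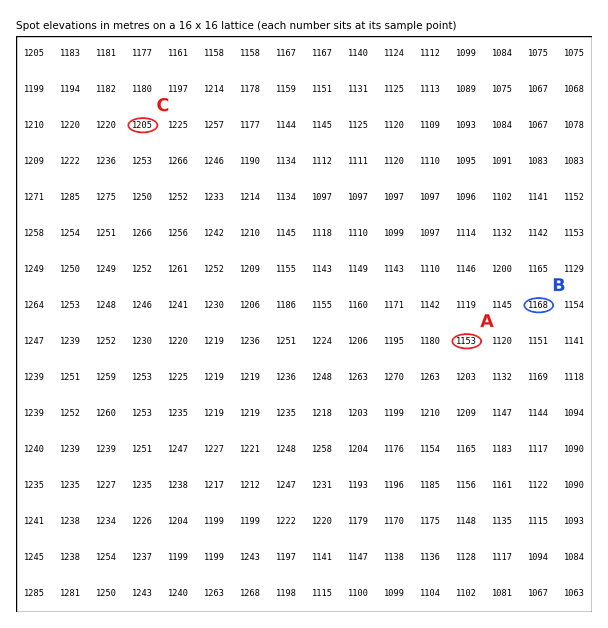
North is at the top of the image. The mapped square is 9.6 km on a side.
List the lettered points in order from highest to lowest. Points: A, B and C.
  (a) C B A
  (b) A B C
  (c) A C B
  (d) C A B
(a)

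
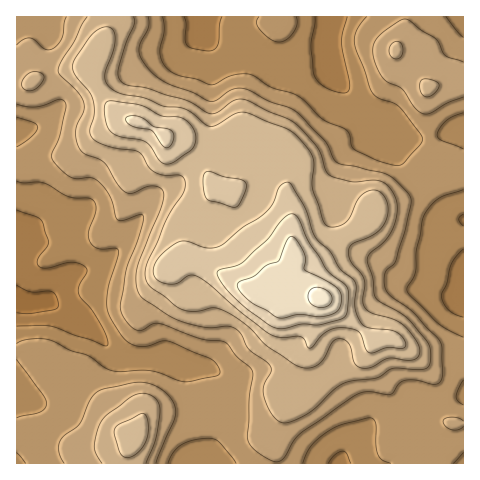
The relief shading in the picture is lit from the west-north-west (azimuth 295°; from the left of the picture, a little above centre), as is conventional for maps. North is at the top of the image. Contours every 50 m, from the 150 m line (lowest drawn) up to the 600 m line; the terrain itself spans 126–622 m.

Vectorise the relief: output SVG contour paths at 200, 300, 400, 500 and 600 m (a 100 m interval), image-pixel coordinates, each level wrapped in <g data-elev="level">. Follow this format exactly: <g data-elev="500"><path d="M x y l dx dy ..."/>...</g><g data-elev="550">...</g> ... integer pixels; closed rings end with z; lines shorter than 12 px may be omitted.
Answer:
<g data-elev="200"><path d="M328 463l6-8 8-4 5 3 4 9"/><path d="M463 317l-8-3-7-5-5-7-2-7 6-12 4-19 12-15"/><path d="M463 226l-4-6 0-3 4-3"/><path d="M17 210l20 7 6 6 5 20-10 16-1 4 2 3 8 2 26-6 8 2 6 5-1 4-7 13 0 7 2 5 11 13 9 13 5 12 2 8-4 2-52-20-35 0"/><path d="M222 17l-2 8-2 20-3 4-6 2-16-3-6-3-2-6 1-15-2-7"/><path d="M347 17l-5 16 0 10 8 44-2 5-5 1-9-2-9-4-7-5-4-7-3-29 4-29"/></g><g data-elev="300"><path d="M156 463l19-44 0-12-4-9-10-9-10-5-12-2-35 7-10 6-5 8-9 21-16 11-4 6-1 11 5 11"/><path d="M463 421l-4-3-7-1-6 1-3 3 2 5 7 4 7 0 4-4"/><path d="M17 104l17 3 10-2 15-6 3 1 3 2 1 6-6 26-8 20 1 7 10 11 8 5 6 2 14-1 8 4 11 14 6 21 2 3 6 0 16-6 3 2-4 20-13 36-6 33 3 11 7 9 7 5 6 0 9-6 7-1 40 15 23 3 6 3 8 12 13 11 3 4-3 27-2 40 4 8 11 9 12 7 7-2 5-5 8-15 6-6 59-41 10-1 21 2 3-2 7-9 7-3 11 0 15 4 6-1 3-4 1-5-1-26-2-7-27-29-24-18-5-9 1-13 10-10 10-31 6-28 0-4-2-5-14-14-9-6-49-12-3-3-10-19-24-25-9-7-21-6-20-11-8-3-10 1-16 11-7 1-16-9-21-7-12-6-13-12-8-14 1-10 8-16 0-10"/><path d="M463 62l-17-6-10-17-30-20-7 2-17 12-6 7-3 7 1 14 8 15 6 6 14 7 12 17 6 6 5 2 5-1 17-10 16-6"/><path d="M66 17l-4 21-3 6-6 5-5 1-3-1-11-9-5-2-5 1-7 6"/></g><g data-elev="400"><path d="M127 458l5-2 6-4 8-12 2-16-1-7-3-3-4 0-20 10-5 5 0 6 5 17 3 4z"/><path d="M303 368l9 0 7-4 6-7 7-15 7-3 5 1 5 3 6 20 7 5 9-1 17-9 23 2 5-2 3-3 1-6-2-6-14-17-11-7-22-6-6-5-2-7 2-15-1-7-3-6-9-10-3-7 0-7 2-4 23-10 10-11 4-14-3-13-8-6-10 1-9 7-8 18-4 5-10 5-9-1-4-5-10-32-1-8 2-16-1-8-6-9-13-14-9-6-41-16-8 1-19 12-8 1-17-13-7-4-21-3-19-8-21-3-8-3-8-7-3-8 1-7 8-23 0-14-2-4-3-2-5 0-6 2-10 11-13 19-2 7 2 9 14 16 4 10 1 14-4 16 1 6 5 4 10 5 32 6 5 4 6 11 5 5 10 3 16 0 3 3 2 3-2 12-16 25-20 45-2 10 2 10 5 5 30 22 13 1 19-3 15 5 20 14 19 20 26 17z"/></g><g data-elev="500"><path d="M276 328l9 0 17-4 20 0 20-5 4-3 1-5 2-17-2-7-21-18-18-28-9-22-6-5-5 1-4 3-17 21-24 23-7 4-16 4-3 2 1 5 4 7 14 15 15 13 18 13z"/><path d="M165 147l4 0 4-6 1-7-3-4-17-3-9-8-7-3-8 0-4 2 1 5 5 3 20 5z"/></g><g data-elev="600"><path d="M317 307l11-1 3-4 1-3-1-5-4-3-11-4-5 3-3 7 3 6z"/></g>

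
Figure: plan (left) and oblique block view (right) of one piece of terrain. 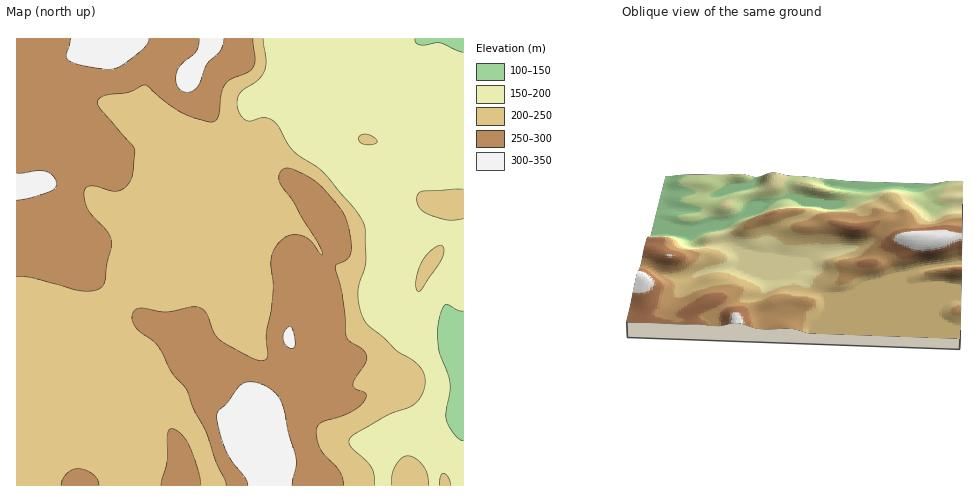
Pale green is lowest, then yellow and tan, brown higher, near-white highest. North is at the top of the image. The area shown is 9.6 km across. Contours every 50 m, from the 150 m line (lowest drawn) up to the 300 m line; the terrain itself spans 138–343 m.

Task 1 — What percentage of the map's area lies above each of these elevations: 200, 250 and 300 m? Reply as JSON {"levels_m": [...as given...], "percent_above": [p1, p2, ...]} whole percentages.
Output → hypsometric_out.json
{"levels_m": [200, 250, 300], "percent_above": [74, 34, 5]}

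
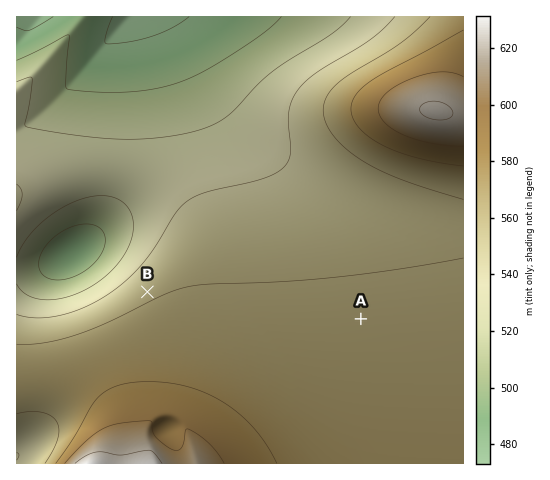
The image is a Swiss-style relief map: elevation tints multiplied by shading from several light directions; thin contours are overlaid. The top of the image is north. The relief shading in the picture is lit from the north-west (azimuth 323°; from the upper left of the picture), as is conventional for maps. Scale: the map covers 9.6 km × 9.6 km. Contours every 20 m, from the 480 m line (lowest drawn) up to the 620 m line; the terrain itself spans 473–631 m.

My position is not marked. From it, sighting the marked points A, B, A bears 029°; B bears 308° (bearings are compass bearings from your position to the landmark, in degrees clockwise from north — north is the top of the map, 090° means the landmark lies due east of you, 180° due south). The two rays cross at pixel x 307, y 416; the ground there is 570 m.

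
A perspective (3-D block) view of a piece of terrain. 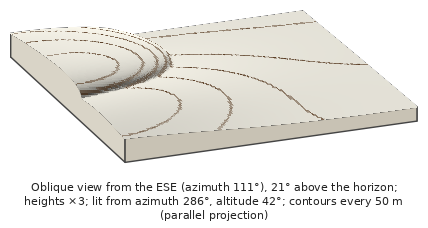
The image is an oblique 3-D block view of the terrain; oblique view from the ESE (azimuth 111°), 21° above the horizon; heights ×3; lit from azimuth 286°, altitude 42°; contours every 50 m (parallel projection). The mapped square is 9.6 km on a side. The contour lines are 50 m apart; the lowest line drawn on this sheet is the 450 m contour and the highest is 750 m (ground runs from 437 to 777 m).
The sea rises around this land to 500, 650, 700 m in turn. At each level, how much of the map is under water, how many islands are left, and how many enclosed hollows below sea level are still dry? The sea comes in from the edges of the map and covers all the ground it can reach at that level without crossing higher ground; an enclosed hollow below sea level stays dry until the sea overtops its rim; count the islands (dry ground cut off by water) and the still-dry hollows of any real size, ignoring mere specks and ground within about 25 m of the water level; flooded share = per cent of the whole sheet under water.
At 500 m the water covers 23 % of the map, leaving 0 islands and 0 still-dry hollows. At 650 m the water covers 75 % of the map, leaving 0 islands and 0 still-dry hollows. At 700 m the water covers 89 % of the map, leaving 0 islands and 0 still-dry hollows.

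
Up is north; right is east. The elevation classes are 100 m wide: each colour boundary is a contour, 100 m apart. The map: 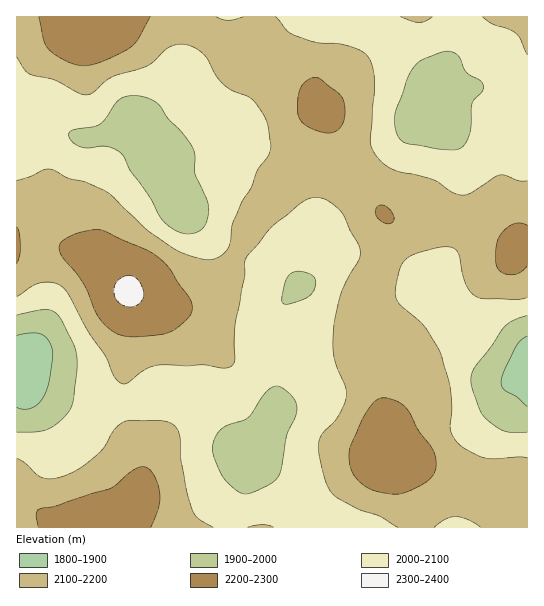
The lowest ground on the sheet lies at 1840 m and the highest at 2310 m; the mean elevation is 2100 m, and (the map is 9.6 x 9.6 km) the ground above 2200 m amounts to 9.6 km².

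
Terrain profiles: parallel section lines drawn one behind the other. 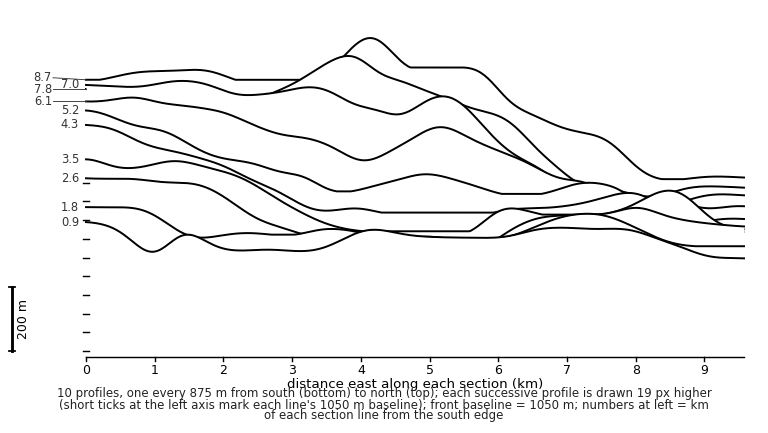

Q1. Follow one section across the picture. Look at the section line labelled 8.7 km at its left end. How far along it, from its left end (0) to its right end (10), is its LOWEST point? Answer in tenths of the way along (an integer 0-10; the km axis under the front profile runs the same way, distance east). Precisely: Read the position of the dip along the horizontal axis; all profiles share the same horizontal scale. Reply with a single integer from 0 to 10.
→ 9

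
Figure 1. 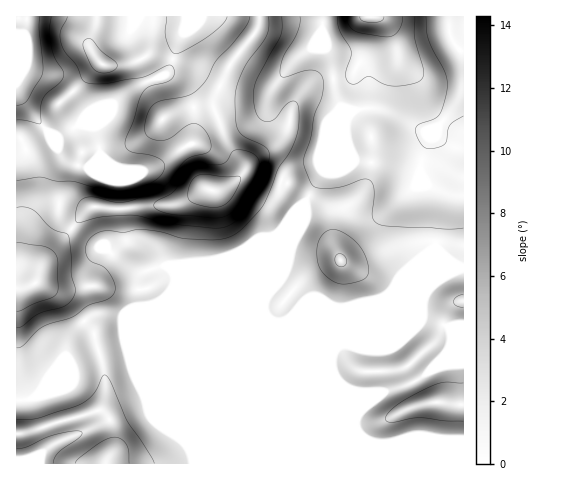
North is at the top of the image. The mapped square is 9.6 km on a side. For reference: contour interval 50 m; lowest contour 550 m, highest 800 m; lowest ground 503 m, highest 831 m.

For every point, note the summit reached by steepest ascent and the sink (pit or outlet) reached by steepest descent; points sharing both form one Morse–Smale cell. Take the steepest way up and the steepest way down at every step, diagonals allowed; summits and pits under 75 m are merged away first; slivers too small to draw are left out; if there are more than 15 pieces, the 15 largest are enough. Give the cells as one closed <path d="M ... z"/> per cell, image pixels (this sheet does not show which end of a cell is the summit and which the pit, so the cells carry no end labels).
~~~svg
<path d="M322 16l-62 0-5 17-24 30-17 34-1 11 15 37 13 16 4 8-11 14-17 8-13-1-15 9-15 6-22 0-23 3-38-1-19 21 20 16 17 6 21 18 14 4-4 6 1 28 26 11 102 1-5-9 2-9 10-16 14-36 14-26 2-7-1-13 15-24 17-40 9-14 2 21 8 16 34 4 26 9 5-3 6 12 13 12-4 51 17 16 8 5 3-1 0-197-2 21-5 12-16 22-13 6-5 0-38-20-9-2-20 2-12-2-5-4-5-14-2-24-9-25z"/><path d="M377 300l-30 8-10 0-10-4-43 18-8 0-12-5-142 0-14-3-14 1-11 7-10 11-6 11-3 17-20 22-6 10-6 6-16 1 0 63 320 1 1-81-5-15 0-13 7-16z"/><path d="M259 16l-243 1 0 134 10-2 23-11 0-5 2 1 11 24-3 16 0 40 12 14 20-21 38 1 23-3 22 0 15-6 15-9 17 0 13-7 10-10 1-4-4-8-17-25-11-28 0-6 18-39 24-30 4-7z"/><path d="M435 245l-36 34-14 17-6 2-40 41-3 7-4 9 0 13 5 15 0 81 127-1 0-196-11-5z"/><path d="M346 124l-9 14-17 40-15 24 1 13-2 7-14 26-14 36-10 16 0 13 10 9 15-3 36-15 10 4 10 0 31-8 7-4 14-17 37-35 4-33-2-18-11-10-7-13-4 4-26-9-34-4-8-16z"/><path d="M448 16l-125 0 0 25 8 20 3 29 5 14 5 4 10 2 10-2 21 2 38 20 15-3 19-25 6-18 1-32-8-6-6-11z"/><path d="M71 228l-28 35-7 20-20 7 1 110 15-1 6-6 6-10 20-22 7-25 18-19 8-3 25 3 45-1-26-10-1-28 4-6-7 0-7-4-21-18-17-6z"/><path d="M49 133l0 5-33 14 1 137 19-6 7-20 28-33-12-16 0-40 3-16z"/><path d="M463 16l-14 1 1 18 11 16 3-1z"/>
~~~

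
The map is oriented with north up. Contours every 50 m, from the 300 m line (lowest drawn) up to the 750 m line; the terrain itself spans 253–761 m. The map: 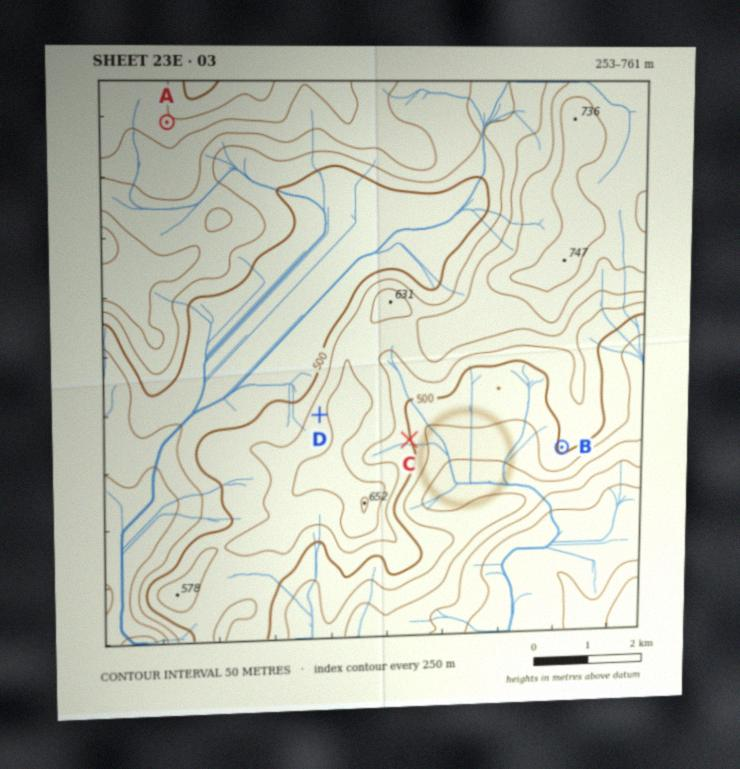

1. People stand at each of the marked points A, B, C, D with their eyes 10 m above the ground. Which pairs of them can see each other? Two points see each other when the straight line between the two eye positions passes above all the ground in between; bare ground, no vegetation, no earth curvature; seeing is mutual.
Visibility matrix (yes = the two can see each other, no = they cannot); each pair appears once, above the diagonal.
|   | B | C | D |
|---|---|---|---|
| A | no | no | yes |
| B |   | yes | no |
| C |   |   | no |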